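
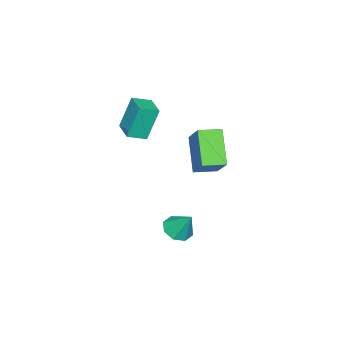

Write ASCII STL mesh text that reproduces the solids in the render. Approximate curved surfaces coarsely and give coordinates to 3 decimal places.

solid 
facet normal -0.684 0.647 -0.336
outer loop
vertex -3.115 -2.126 3.263
vertex -2.199 -1.136 3.304
vertex -2.594 -2.532 1.417
endloop
endfacet
facet normal -0.678 -0.734 -0.030
outer loop
vertex -1.861 -3.224 1.776
vertex -3.115 -2.126 3.263
vertex -2.594 -2.532 1.417
endloop
endfacet
facet normal -0.685 0.647 -0.335
outer loop
vertex -2.594 -2.532 1.417
vertex -2.199 -1.136 3.304
vertex -1.678 -1.541 1.458
endloop
endfacet
facet normal 0.266 -0.207 -0.942
outer loop
vertex -1.678 -1.541 1.458
vertex -1.861 -3.224 1.776
vertex -2.594 -2.532 1.417
endloop
endfacet
facet normal -0.266 0.207 0.942
outer loop
vertex -3.115 -2.126 3.263
vertex -1.466 -1.828 3.663
vertex -2.199 -1.136 3.304
endloop
endfacet
facet normal -0.679 -0.734 -0.031
outer loop
vertex -2.382 -2.819 3.622
vertex -3.115 -2.126 3.263
vertex -1.861 -3.224 1.776
endloop
endfacet
facet normal -0.266 0.207 0.942
outer loop
vertex -2.382 -2.819 3.622
vertex -1.466 -1.828 3.663
vertex -3.115 -2.126 3.263
endloop
endfacet
facet normal 0.678 0.734 0.030
outer loop
vertex -2.199 -1.136 3.304
vertex -1.466 -1.828 3.663
vertex -1.678 -1.541 1.458
endloop
endfacet
facet normal 0.266 -0.207 -0.942
outer loop
vertex -0.945 -2.234 1.817
vertex -1.861 -3.224 1.776
vertex -1.678 -1.541 1.458
endloop
endfacet
facet normal 0.679 0.734 0.030
outer loop
vertex -1.678 -1.541 1.458
vertex -1.466 -1.828 3.663
vertex -0.945 -2.234 1.817
endloop
endfacet
facet normal 0.685 -0.647 0.335
outer loop
vertex -0.945 -2.234 1.817
vertex -2.382 -2.819 3.622
vertex -1.861 -3.224 1.776
endloop
endfacet
facet normal 0.685 -0.647 0.336
outer loop
vertex -1.466 -1.828 3.663
vertex -2.382 -2.819 3.622
vertex -0.945 -2.234 1.817
endloop
endfacet
facet normal -0.118 -0.549 -0.827
outer loop
vertex -0.799 1.108 -4.529
vertex -1.162 0.502 -4.075
vertex -1.436 1.181 -4.487
endloop
endfacet
facet normal 0.104 0.986 -0.131
outer loop
vertex -0.799 1.108 -4.529
vertex -1.436 1.181 -4.487
vertex -0.978 1.358 -2.785
endloop
endfacet
facet normal -0.119 -0.550 -0.827
outer loop
vertex -1.436 1.181 -4.487
vertex -1.162 0.502 -4.075
vertex -1.913 0.857 -4.203
endloop
endfacet
facet normal -0.537 0.841 0.057
outer loop
vertex -1.436 1.181 -4.487
vertex -1.913 0.857 -4.203
vertex -0.978 1.358 -2.785
endloop
endfacet
facet normal -0.118 -0.548 -0.828
outer loop
vertex -1.913 0.857 -4.203
vertex -1.162 0.502 -4.075
vertex -1.95 0.324 -3.845
endloop
endfacet
facet normal -0.835 0.346 0.428
outer loop
vertex -1.913 0.857 -4.203
vertex -1.95 0.324 -3.845
vertex -0.978 1.358 -2.785
endloop
endfacet
facet normal -0.117 -0.549 -0.827
outer loop
vertex -1.95 0.324 -3.845
vertex -1.162 0.502 -4.075
vertex -1.526 -0.104 -3.621
endloop
endfacet
facet normal -0.612 -0.207 0.763
outer loop
vertex -1.95 0.324 -3.845
vertex -1.526 -0.104 -3.621
vertex -0.978 1.358 -2.785
endloop
endfacet
facet normal -0.119 -0.549 -0.828
outer loop
vertex -1.526 -0.104 -3.621
vertex -1.162 0.502 -4.075
vertex -0.889 -0.177 -3.664
endloop
endfacet
facet normal 0.002 -0.497 0.868
outer loop
vertex -1.526 -0.104 -3.621
vertex -0.889 -0.177 -3.664
vertex -0.978 1.358 -2.785
endloop
endfacet
facet normal -0.120 -0.549 -0.827
outer loop
vertex -0.889 -0.177 -3.664
vertex -1.162 0.502 -4.075
vertex -0.412 0.147 -3.948
endloop
endfacet
facet normal 0.644 -0.352 0.680
outer loop
vertex -0.889 -0.177 -3.664
vertex -0.412 0.147 -3.948
vertex -0.978 1.358 -2.785
endloop
endfacet
facet normal -0.119 -0.548 -0.828
outer loop
vertex -0.412 0.147 -3.948
vertex -1.162 0.502 -4.075
vertex -0.374 0.679 -4.306
endloop
endfacet
facet normal 0.940 0.142 0.310
outer loop
vertex -0.412 0.147 -3.948
vertex -0.374 0.679 -4.306
vertex -0.978 1.358 -2.785
endloop
endfacet
facet normal -0.119 -0.548 -0.828
outer loop
vertex -0.374 0.679 -4.306
vertex -1.162 0.502 -4.075
vertex -0.799 1.108 -4.529
endloop
endfacet
facet normal 0.717 0.697 -0.026
outer loop
vertex -0.374 0.679 -4.306
vertex -0.799 1.108 -4.529
vertex -0.978 1.358 -2.785
endloop
endfacet
facet normal -0.555 -0.429 0.713
outer loop
vertex -2.226 0.972 2.595
vertex -3.045 1.871 2.499
vertex -3.228 -0.093 1.173
endloop
endfacet
facet normal 0.671 -0.737 0.079
outer loop
vertex -2.035 0.829 -0.359
vertex -2.226 0.972 2.595
vertex -3.228 -0.093 1.173
endloop
endfacet
facet normal -0.555 -0.429 0.712
outer loop
vertex -3.228 -0.093 1.173
vertex -3.045 1.871 2.499
vertex -4.047 0.806 1.076
endloop
endfacet
facet normal -0.491 -0.523 -0.697
outer loop
vertex -4.047 0.806 1.076
vertex -2.035 0.829 -0.359
vertex -3.228 -0.093 1.173
endloop
endfacet
facet normal 0.491 0.522 0.697
outer loop
vertex -2.226 0.972 2.595
vertex -1.852 2.793 0.967
vertex -3.045 1.871 2.499
endloop
endfacet
facet normal 0.671 -0.737 0.079
outer loop
vertex -1.033 1.894 1.064
vertex -2.226 0.972 2.595
vertex -2.035 0.829 -0.359
endloop
endfacet
facet normal 0.491 0.522 0.697
outer loop
vertex -1.033 1.894 1.064
vertex -1.852 2.793 0.967
vertex -2.226 0.972 2.595
endloop
endfacet
facet normal -0.671 0.737 -0.079
outer loop
vertex -3.045 1.871 2.499
vertex -1.852 2.793 0.967
vertex -4.047 0.806 1.076
endloop
endfacet
facet normal -0.491 -0.522 -0.697
outer loop
vertex -2.854 1.728 -0.455
vertex -2.035 0.829 -0.359
vertex -4.047 0.806 1.076
endloop
endfacet
facet normal -0.671 0.737 -0.079
outer loop
vertex -4.047 0.806 1.076
vertex -1.852 2.793 0.967
vertex -2.854 1.728 -0.455
endloop
endfacet
facet normal 0.555 0.430 -0.712
outer loop
vertex -2.854 1.728 -0.455
vertex -1.033 1.894 1.064
vertex -2.035 0.829 -0.359
endloop
endfacet
facet normal 0.555 0.429 -0.713
outer loop
vertex -1.852 2.793 0.967
vertex -1.033 1.894 1.064
vertex -2.854 1.728 -0.455
endloop
endfacet

endsolid


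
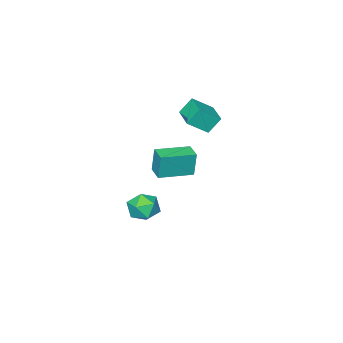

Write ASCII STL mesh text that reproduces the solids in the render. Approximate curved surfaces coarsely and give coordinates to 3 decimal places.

solid 
facet normal -0.911 0.404 -0.087
outer loop
vertex 0.981 1.74 0.769
vertex 1.315 2.489 0.749
vertex 1.066 1.669 -0.446
endloop
endfacet
facet normal -0.407 -0.913 0.025
outer loop
vertex 2.505 1.031 -0.309
vertex 0.981 1.74 0.769
vertex 1.066 1.669 -0.446
endloop
endfacet
facet normal -0.911 0.404 -0.087
outer loop
vertex 1.066 1.669 -0.446
vertex 1.315 2.489 0.749
vertex 1.4 2.418 -0.466
endloop
endfacet
facet normal 0.069 -0.058 -0.996
outer loop
vertex 1.4 2.418 -0.466
vertex 2.505 1.031 -0.309
vertex 1.066 1.669 -0.446
endloop
endfacet
facet normal -0.069 0.058 0.996
outer loop
vertex 0.981 1.74 0.769
vertex 2.754 1.851 0.886
vertex 1.315 2.489 0.749
endloop
endfacet
facet normal -0.407 -0.913 0.025
outer loop
vertex 2.42 1.102 0.906
vertex 0.981 1.74 0.769
vertex 2.505 1.031 -0.309
endloop
endfacet
facet normal -0.069 0.058 0.996
outer loop
vertex 2.42 1.102 0.906
vertex 2.754 1.851 0.886
vertex 0.981 1.74 0.769
endloop
endfacet
facet normal 0.407 0.913 -0.025
outer loop
vertex 1.315 2.489 0.749
vertex 2.754 1.851 0.886
vertex 1.4 2.418 -0.466
endloop
endfacet
facet normal 0.069 -0.058 -0.996
outer loop
vertex 2.839 1.78 -0.329
vertex 2.505 1.031 -0.309
vertex 1.4 2.418 -0.466
endloop
endfacet
facet normal 0.407 0.913 -0.025
outer loop
vertex 1.4 2.418 -0.466
vertex 2.754 1.851 0.886
vertex 2.839 1.78 -0.329
endloop
endfacet
facet normal 0.911 -0.404 0.087
outer loop
vertex 2.839 1.78 -0.329
vertex 2.42 1.102 0.906
vertex 2.505 1.031 -0.309
endloop
endfacet
facet normal 0.911 -0.404 0.087
outer loop
vertex 2.754 1.851 0.886
vertex 2.42 1.102 0.906
vertex 2.839 1.78 -0.329
endloop
endfacet
facet normal -0.537 -0.396 0.745
outer loop
vertex 0.817 -0.566 -3.594
vertex 1.148 -1.301 -3.746
vertex 1.508 -0.791 -3.215
endloop
endfacet
facet normal -0.386 0.289 0.876
outer loop
vertex 0.817 -0.566 -3.594
vertex 1.508 -0.791 -3.215
vertex 1.428 -0.027 -3.502
endloop
endfacet
facet normal -0.650 0.679 0.341
outer loop
vertex 0.817 -0.566 -3.594
vertex 1.428 -0.027 -3.502
vertex 1.017 -0.064 -4.211
endloop
endfacet
facet normal -0.964 0.235 -0.121
outer loop
vertex 0.817 -0.566 -3.594
vertex 1.017 -0.064 -4.211
vertex 0.844 -0.852 -4.362
endloop
endfacet
facet normal -0.894 -0.429 0.128
outer loop
vertex 0.817 -0.566 -3.594
vertex 0.844 -0.852 -4.362
vertex 1.148 -1.301 -3.746
endloop
endfacet
facet normal 0.324 0.362 0.874
outer loop
vertex 1.428 -0.027 -3.502
vertex 1.508 -0.791 -3.215
vertex 2.136 -0.428 -3.598
endloop
endfacet
facet normal 0.080 -0.746 0.662
outer loop
vertex 1.508 -0.791 -3.215
vertex 1.148 -1.301 -3.746
vertex 1.963 -1.216 -3.749
endloop
endfacet
facet normal -0.498 -0.799 -0.337
outer loop
vertex 1.148 -1.301 -3.746
vertex 0.844 -0.852 -4.362
vertex 1.552 -1.253 -4.458
endloop
endfacet
facet normal -0.612 0.276 -0.741
outer loop
vertex 0.844 -0.852 -4.362
vertex 1.017 -0.064 -4.211
vertex 1.472 -0.489 -4.745
endloop
endfacet
facet normal -0.104 0.995 0.008
outer loop
vertex 1.017 -0.064 -4.211
vertex 1.428 -0.027 -3.502
vertex 1.832 0.021 -4.214
endloop
endfacet
facet normal 0.964 -0.235 0.121
outer loop
vertex 2.163 -0.714 -4.366
vertex 2.136 -0.428 -3.598
vertex 1.963 -1.216 -3.749
endloop
endfacet
facet normal 0.650 -0.679 -0.341
outer loop
vertex 2.163 -0.714 -4.366
vertex 1.963 -1.216 -3.749
vertex 1.552 -1.253 -4.458
endloop
endfacet
facet normal 0.386 -0.289 -0.876
outer loop
vertex 2.163 -0.714 -4.366
vertex 1.552 -1.253 -4.458
vertex 1.472 -0.489 -4.745
endloop
endfacet
facet normal 0.537 0.396 -0.745
outer loop
vertex 2.163 -0.714 -4.366
vertex 1.472 -0.489 -4.745
vertex 1.832 0.021 -4.214
endloop
endfacet
facet normal 0.894 0.429 -0.128
outer loop
vertex 2.163 -0.714 -4.366
vertex 1.832 0.021 -4.214
vertex 2.136 -0.428 -3.598
endloop
endfacet
facet normal 0.612 -0.276 0.741
outer loop
vertex 1.963 -1.216 -3.749
vertex 2.136 -0.428 -3.598
vertex 1.508 -0.791 -3.215
endloop
endfacet
facet normal 0.104 -0.995 -0.008
outer loop
vertex 1.552 -1.253 -4.458
vertex 1.963 -1.216 -3.749
vertex 1.148 -1.301 -3.746
endloop
endfacet
facet normal -0.324 -0.362 -0.874
outer loop
vertex 1.472 -0.489 -4.745
vertex 1.552 -1.253 -4.458
vertex 0.844 -0.852 -4.362
endloop
endfacet
facet normal -0.080 0.746 -0.662
outer loop
vertex 1.832 0.021 -4.214
vertex 1.472 -0.489 -4.745
vertex 1.017 -0.064 -4.211
endloop
endfacet
facet normal 0.498 0.799 0.337
outer loop
vertex 2.136 -0.428 -3.598
vertex 1.832 0.021 -4.214
vertex 1.428 -0.027 -3.502
endloop
endfacet
facet normal -0.699 0.392 -0.598
outer loop
vertex -1.409 0.642 1.682
vertex -0.811 1.75 1.71
vertex -0.906 0.389 0.929
endloop
endfacet
facet normal -0.475 -0.880 -0.022
outer loop
vertex -0.089 -0.07 1.63
vertex -1.409 0.642 1.682
vertex -0.906 0.389 0.929
endloop
endfacet
facet normal -0.697 0.393 -0.600
outer loop
vertex -0.906 0.389 0.929
vertex -0.811 1.75 1.71
vertex -0.307 1.497 0.958
endloop
endfacet
facet normal 0.536 -0.269 -0.800
outer loop
vertex -0.307 1.497 0.958
vertex -0.089 -0.07 1.63
vertex -0.906 0.389 0.929
endloop
endfacet
facet normal -0.536 0.269 0.800
outer loop
vertex -1.409 0.642 1.682
vertex 0.006 1.291 2.411
vertex -0.811 1.75 1.71
endloop
endfacet
facet normal -0.475 -0.880 -0.023
outer loop
vertex -0.593 0.183 2.382
vertex -1.409 0.642 1.682
vertex -0.089 -0.07 1.63
endloop
endfacet
facet normal -0.536 0.269 0.801
outer loop
vertex -0.593 0.183 2.382
vertex 0.006 1.291 2.411
vertex -1.409 0.642 1.682
endloop
endfacet
facet normal 0.475 0.880 0.022
outer loop
vertex -0.811 1.75 1.71
vertex 0.006 1.291 2.411
vertex -0.307 1.497 0.958
endloop
endfacet
facet normal 0.536 -0.269 -0.801
outer loop
vertex 0.509 1.038 1.658
vertex -0.089 -0.07 1.63
vertex -0.307 1.497 0.958
endloop
endfacet
facet normal 0.476 0.879 0.022
outer loop
vertex -0.307 1.497 0.958
vertex 0.006 1.291 2.411
vertex 0.509 1.038 1.658
endloop
endfacet
facet normal 0.698 -0.392 0.600
outer loop
vertex 0.509 1.038 1.658
vertex -0.593 0.183 2.382
vertex -0.089 -0.07 1.63
endloop
endfacet
facet normal 0.698 -0.393 0.598
outer loop
vertex 0.006 1.291 2.411
vertex -0.593 0.183 2.382
vertex 0.509 1.038 1.658
endloop
endfacet

endsolid


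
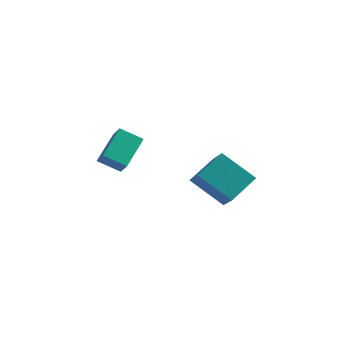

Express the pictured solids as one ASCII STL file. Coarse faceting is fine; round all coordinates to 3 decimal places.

solid 
facet normal -0.442 0.508 -0.739
outer loop
vertex -2.665 0.379 -3.012
vertex -2.292 1.875 -2.207
vertex -1.681 0.431 -3.565
endloop
endfacet
facet normal -0.214 -0.860 -0.462
outer loop
vertex -1.328 0.025 -2.973
vertex -2.665 0.379 -3.012
vertex -1.681 0.431 -3.565
endloop
endfacet
facet normal -0.442 0.508 -0.739
outer loop
vertex -1.681 0.431 -3.565
vertex -2.292 1.875 -2.207
vertex -1.308 1.927 -2.759
endloop
endfacet
facet normal 0.871 0.046 -0.488
outer loop
vertex -1.308 1.927 -2.759
vertex -1.328 0.025 -2.973
vertex -1.681 0.431 -3.565
endloop
endfacet
facet normal -0.871 -0.046 0.488
outer loop
vertex -2.665 0.379 -3.012
vertex -1.939 1.469 -1.615
vertex -2.292 1.875 -2.207
endloop
endfacet
facet normal -0.214 -0.860 -0.463
outer loop
vertex -2.312 -0.027 -2.421
vertex -2.665 0.379 -3.012
vertex -1.328 0.025 -2.973
endloop
endfacet
facet normal -0.871 -0.046 0.489
outer loop
vertex -2.312 -0.027 -2.421
vertex -1.939 1.469 -1.615
vertex -2.665 0.379 -3.012
endloop
endfacet
facet normal 0.214 0.860 0.462
outer loop
vertex -2.292 1.875 -2.207
vertex -1.939 1.469 -1.615
vertex -1.308 1.927 -2.759
endloop
endfacet
facet normal 0.871 0.046 -0.489
outer loop
vertex -0.955 1.521 -2.168
vertex -1.328 0.025 -2.973
vertex -1.308 1.927 -2.759
endloop
endfacet
facet normal 0.215 0.860 0.463
outer loop
vertex -1.308 1.927 -2.759
vertex -1.939 1.469 -1.615
vertex -0.955 1.521 -2.168
endloop
endfacet
facet normal 0.442 -0.508 0.739
outer loop
vertex -0.955 1.521 -2.168
vertex -2.312 -0.027 -2.421
vertex -1.328 0.025 -2.973
endloop
endfacet
facet normal 0.442 -0.508 0.739
outer loop
vertex -1.939 1.469 -1.615
vertex -2.312 -0.027 -2.421
vertex -0.955 1.521 -2.168
endloop
endfacet
facet normal -0.783 0.166 0.599
outer loop
vertex 2.66 -0.555 -1.428
vertex 2.186 0.301 -2.284
vertex 1.889 -1.678 -2.125
endloop
endfacet
facet normal 0.364 -0.659 0.658
outer loop
vertex 3.314 -1.981 -3.216
vertex 2.66 -0.555 -1.428
vertex 1.889 -1.678 -2.125
endloop
endfacet
facet normal -0.783 0.166 0.600
outer loop
vertex 1.889 -1.678 -2.125
vertex 2.186 0.301 -2.284
vertex 1.415 -0.822 -2.98
endloop
endfacet
facet normal -0.504 -0.734 -0.455
outer loop
vertex 1.415 -0.822 -2.98
vertex 3.314 -1.981 -3.216
vertex 1.889 -1.678 -2.125
endloop
endfacet
facet normal 0.504 0.734 0.455
outer loop
vertex 2.66 -0.555 -1.428
vertex 3.611 -0.002 -3.375
vertex 2.186 0.301 -2.284
endloop
endfacet
facet normal 0.365 -0.658 0.658
outer loop
vertex 4.085 -0.858 -2.52
vertex 2.66 -0.555 -1.428
vertex 3.314 -1.981 -3.216
endloop
endfacet
facet normal 0.505 0.734 0.455
outer loop
vertex 4.085 -0.858 -2.52
vertex 3.611 -0.002 -3.375
vertex 2.66 -0.555 -1.428
endloop
endfacet
facet normal -0.364 0.658 -0.659
outer loop
vertex 2.186 0.301 -2.284
vertex 3.611 -0.002 -3.375
vertex 1.415 -0.822 -2.98
endloop
endfacet
facet normal -0.504 -0.734 -0.455
outer loop
vertex 2.84 -1.125 -4.072
vertex 3.314 -1.981 -3.216
vertex 1.415 -0.822 -2.98
endloop
endfacet
facet normal -0.364 0.659 -0.658
outer loop
vertex 1.415 -0.822 -2.98
vertex 3.611 -0.002 -3.375
vertex 2.84 -1.125 -4.072
endloop
endfacet
facet normal 0.783 -0.166 -0.600
outer loop
vertex 2.84 -1.125 -4.072
vertex 4.085 -0.858 -2.52
vertex 3.314 -1.981 -3.216
endloop
endfacet
facet normal 0.783 -0.165 -0.600
outer loop
vertex 3.611 -0.002 -3.375
vertex 4.085 -0.858 -2.52
vertex 2.84 -1.125 -4.072
endloop
endfacet

endsolid


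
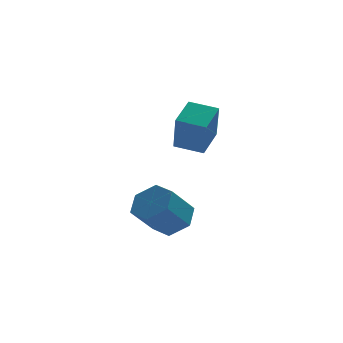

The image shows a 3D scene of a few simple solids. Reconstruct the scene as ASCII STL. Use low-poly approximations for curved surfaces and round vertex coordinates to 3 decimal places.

solid 
facet normal 0.594 0.333 -0.733
outer loop
vertex 0.647 -1.501 -0.532
vertex -0.163 -1.321 -1.107
vertex 0.191 -0.601 -0.493
endloop
endfacet
facet normal 0.666 0.308 0.679
outer loop
vertex 0.647 -1.501 -0.532
vertex 0.191 -0.601 -0.493
vertex -0.386 -2.08 0.743
endloop
endfacet
facet normal 0.665 0.309 0.680
outer loop
vertex -0.386 -2.08 0.743
vertex 0.191 -0.601 -0.493
vertex -0.843 -1.18 0.781
endloop
endfacet
facet normal -0.594 -0.333 0.732
outer loop
vertex -0.386 -2.08 0.743
vertex -0.843 -1.18 0.781
vertex -1.197 -1.899 0.167
endloop
endfacet
facet normal 0.594 0.332 -0.732
outer loop
vertex 0.191 -0.601 -0.493
vertex -0.163 -1.321 -1.107
vertex -0.62 -0.42 -1.069
endloop
endfacet
facet normal -0.058 0.926 0.373
outer loop
vertex 0.191 -0.601 -0.493
vertex -0.62 -0.42 -1.069
vertex -0.843 -1.18 0.781
endloop
endfacet
facet normal -0.058 0.926 0.373
outer loop
vertex -0.843 -1.18 0.781
vertex -0.62 -0.42 -1.069
vertex -1.653 -0.999 0.206
endloop
endfacet
facet normal -0.594 -0.333 0.732
outer loop
vertex -0.843 -1.18 0.781
vertex -1.653 -0.999 0.206
vertex -1.197 -1.899 0.167
endloop
endfacet
facet normal 0.594 0.332 -0.732
outer loop
vertex -0.62 -0.42 -1.069
vertex -0.163 -1.321 -1.107
vertex -0.974 -1.14 -1.683
endloop
endfacet
facet normal -0.724 0.618 -0.306
outer loop
vertex -0.62 -0.42 -1.069
vertex -0.974 -1.14 -1.683
vertex -1.653 -0.999 0.206
endloop
endfacet
facet normal -0.724 0.618 -0.306
outer loop
vertex -1.653 -0.999 0.206
vertex -0.974 -1.14 -1.683
vertex -2.007 -1.719 -0.408
endloop
endfacet
facet normal -0.594 -0.333 0.733
outer loop
vertex -1.653 -0.999 0.206
vertex -2.007 -1.719 -0.408
vertex -1.197 -1.899 0.167
endloop
endfacet
facet normal 0.594 0.333 -0.732
outer loop
vertex -0.974 -1.14 -1.683
vertex -0.163 -1.321 -1.107
vertex -0.517 -2.04 -1.721
endloop
endfacet
facet normal -0.665 -0.309 -0.679
outer loop
vertex -0.974 -1.14 -1.683
vertex -0.517 -2.04 -1.721
vertex -2.007 -1.719 -0.408
endloop
endfacet
facet normal -0.666 -0.308 -0.680
outer loop
vertex -2.007 -1.719 -0.408
vertex -0.517 -2.04 -1.721
vertex -1.551 -2.619 -0.447
endloop
endfacet
facet normal -0.594 -0.333 0.733
outer loop
vertex -2.007 -1.719 -0.408
vertex -1.551 -2.619 -0.447
vertex -1.197 -1.899 0.167
endloop
endfacet
facet normal 0.594 0.333 -0.732
outer loop
vertex -0.517 -2.04 -1.721
vertex -0.163 -1.321 -1.107
vertex 0.293 -2.221 -1.146
endloop
endfacet
facet normal 0.058 -0.926 -0.373
outer loop
vertex -0.517 -2.04 -1.721
vertex 0.293 -2.221 -1.146
vertex -1.551 -2.619 -0.447
endloop
endfacet
facet normal 0.058 -0.926 -0.373
outer loop
vertex -1.551 -2.619 -0.447
vertex 0.293 -2.221 -1.146
vertex -0.74 -2.8 0.129
endloop
endfacet
facet normal -0.594 -0.332 0.732
outer loop
vertex -1.551 -2.619 -0.447
vertex -0.74 -2.8 0.129
vertex -1.197 -1.899 0.167
endloop
endfacet
facet normal 0.594 0.333 -0.733
outer loop
vertex 0.293 -2.221 -1.146
vertex -0.163 -1.321 -1.107
vertex 0.647 -1.501 -0.532
endloop
endfacet
facet normal 0.724 -0.618 0.306
outer loop
vertex 0.293 -2.221 -1.146
vertex 0.647 -1.501 -0.532
vertex -0.74 -2.8 0.129
endloop
endfacet
facet normal 0.724 -0.618 0.306
outer loop
vertex -0.74 -2.8 0.129
vertex 0.647 -1.501 -0.532
vertex -0.386 -2.08 0.743
endloop
endfacet
facet normal -0.594 -0.332 0.732
outer loop
vertex -0.74 -2.8 0.129
vertex -0.386 -2.08 0.743
vertex -1.197 -1.899 0.167
endloop
endfacet
facet normal -0.843 0.509 0.176
outer loop
vertex 0.691 2.057 3.036
vertex 1.543 3.268 3.616
vertex 0.791 2.844 1.244
endloop
endfacet
facet normal -0.536 -0.761 -0.364
outer loop
vertex 1.937 2.152 1.004
vertex 0.691 2.057 3.036
vertex 0.791 2.844 1.244
endloop
endfacet
facet normal -0.843 0.509 0.176
outer loop
vertex 0.791 2.844 1.244
vertex 1.543 3.268 3.616
vertex 1.643 4.055 1.823
endloop
endfacet
facet normal 0.051 0.401 -0.914
outer loop
vertex 1.643 4.055 1.823
vertex 1.937 2.152 1.004
vertex 0.791 2.844 1.244
endloop
endfacet
facet normal -0.051 -0.402 0.914
outer loop
vertex 0.691 2.057 3.036
vertex 2.689 2.576 3.376
vertex 1.543 3.268 3.616
endloop
endfacet
facet normal -0.536 -0.762 -0.364
outer loop
vertex 1.837 1.365 2.797
vertex 0.691 2.057 3.036
vertex 1.937 2.152 1.004
endloop
endfacet
facet normal -0.051 -0.401 0.915
outer loop
vertex 1.837 1.365 2.797
vertex 2.689 2.576 3.376
vertex 0.691 2.057 3.036
endloop
endfacet
facet normal 0.536 0.762 0.364
outer loop
vertex 1.543 3.268 3.616
vertex 2.689 2.576 3.376
vertex 1.643 4.055 1.823
endloop
endfacet
facet normal 0.052 0.402 -0.914
outer loop
vertex 2.789 3.363 1.584
vertex 1.937 2.152 1.004
vertex 1.643 4.055 1.823
endloop
endfacet
facet normal 0.536 0.762 0.364
outer loop
vertex 1.643 4.055 1.823
vertex 2.689 2.576 3.376
vertex 2.789 3.363 1.584
endloop
endfacet
facet normal 0.843 -0.509 -0.176
outer loop
vertex 2.789 3.363 1.584
vertex 1.837 1.365 2.797
vertex 1.937 2.152 1.004
endloop
endfacet
facet normal 0.843 -0.509 -0.176
outer loop
vertex 2.689 2.576 3.376
vertex 1.837 1.365 2.797
vertex 2.789 3.363 1.584
endloop
endfacet

endsolid


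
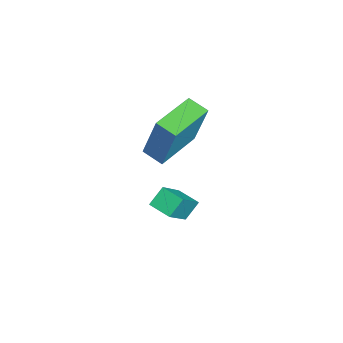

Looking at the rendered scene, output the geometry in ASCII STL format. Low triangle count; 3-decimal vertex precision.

solid 
facet normal -0.743 0.669 -0.007
outer loop
vertex -2.351 -2.743 2.353
vertex -1.754 -2.083 2.082
vertex -2.749 -3.206 0.343
endloop
endfacet
facet normal -0.642 -0.710 0.291
outer loop
vertex -1.226 -4.577 0.358
vertex -2.351 -2.743 2.353
vertex -2.749 -3.206 0.343
endloop
endfacet
facet normal -0.743 0.669 -0.007
outer loop
vertex -2.749 -3.206 0.343
vertex -1.754 -2.083 2.082
vertex -2.152 -2.546 0.073
endloop
endfacet
facet normal -0.189 -0.220 -0.957
outer loop
vertex -2.152 -2.546 0.073
vertex -1.226 -4.577 0.358
vertex -2.749 -3.206 0.343
endloop
endfacet
facet normal 0.190 0.221 0.957
outer loop
vertex -2.351 -2.743 2.353
vertex -0.231 -3.454 2.097
vertex -1.754 -2.083 2.082
endloop
endfacet
facet normal -0.642 -0.710 0.291
outer loop
vertex -0.828 -4.114 2.367
vertex -2.351 -2.743 2.353
vertex -1.226 -4.577 0.358
endloop
endfacet
facet normal 0.189 0.220 0.957
outer loop
vertex -0.828 -4.114 2.367
vertex -0.231 -3.454 2.097
vertex -2.351 -2.743 2.353
endloop
endfacet
facet normal 0.642 0.710 -0.291
outer loop
vertex -1.754 -2.083 2.082
vertex -0.231 -3.454 2.097
vertex -2.152 -2.546 0.073
endloop
endfacet
facet normal -0.190 -0.221 -0.957
outer loop
vertex -0.629 -3.917 0.087
vertex -1.226 -4.577 0.358
vertex -2.152 -2.546 0.073
endloop
endfacet
facet normal 0.642 0.710 -0.291
outer loop
vertex -2.152 -2.546 0.073
vertex -0.231 -3.454 2.097
vertex -0.629 -3.917 0.087
endloop
endfacet
facet normal 0.743 -0.669 0.007
outer loop
vertex -0.629 -3.917 0.087
vertex -0.828 -4.114 2.367
vertex -1.226 -4.577 0.358
endloop
endfacet
facet normal 0.743 -0.669 0.007
outer loop
vertex -0.231 -3.454 2.097
vertex -0.828 -4.114 2.367
vertex -0.629 -3.917 0.087
endloop
endfacet
facet normal -0.595 0.349 -0.723
outer loop
vertex -2.141 -3.133 -3.106
vertex -1.496 -2.435 -3.3
vertex -1.726 -3.685 -3.714
endloop
endfacet
facet normal -0.665 -0.720 0.200
outer loop
vertex -0.464 -4.425 -2.18
vertex -2.141 -3.133 -3.106
vertex -1.726 -3.685 -3.714
endloop
endfacet
facet normal -0.595 0.349 -0.723
outer loop
vertex -1.726 -3.685 -3.714
vertex -1.496 -2.435 -3.3
vertex -1.081 -2.987 -3.908
endloop
endfacet
facet normal 0.451 -0.600 -0.661
outer loop
vertex -1.081 -2.987 -3.908
vertex -0.464 -4.425 -2.18
vertex -1.726 -3.685 -3.714
endloop
endfacet
facet normal -0.451 0.600 0.661
outer loop
vertex -2.141 -3.133 -3.106
vertex -0.234 -3.175 -1.766
vertex -1.496 -2.435 -3.3
endloop
endfacet
facet normal -0.665 -0.720 0.200
outer loop
vertex -0.879 -3.873 -1.572
vertex -2.141 -3.133 -3.106
vertex -0.464 -4.425 -2.18
endloop
endfacet
facet normal -0.451 0.600 0.661
outer loop
vertex -0.879 -3.873 -1.572
vertex -0.234 -3.175 -1.766
vertex -2.141 -3.133 -3.106
endloop
endfacet
facet normal 0.665 0.720 -0.200
outer loop
vertex -1.496 -2.435 -3.3
vertex -0.234 -3.175 -1.766
vertex -1.081 -2.987 -3.908
endloop
endfacet
facet normal 0.451 -0.600 -0.661
outer loop
vertex 0.181 -3.727 -2.374
vertex -0.464 -4.425 -2.18
vertex -1.081 -2.987 -3.908
endloop
endfacet
facet normal 0.665 0.720 -0.200
outer loop
vertex -1.081 -2.987 -3.908
vertex -0.234 -3.175 -1.766
vertex 0.181 -3.727 -2.374
endloop
endfacet
facet normal 0.595 -0.349 0.723
outer loop
vertex 0.181 -3.727 -2.374
vertex -0.879 -3.873 -1.572
vertex -0.464 -4.425 -2.18
endloop
endfacet
facet normal 0.595 -0.349 0.723
outer loop
vertex -0.234 -3.175 -1.766
vertex -0.879 -3.873 -1.572
vertex 0.181 -3.727 -2.374
endloop
endfacet

endsolid


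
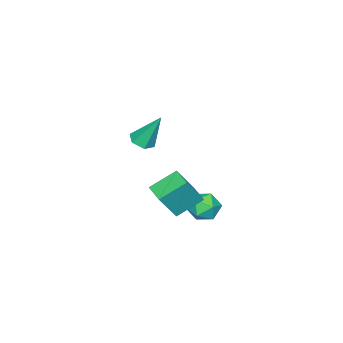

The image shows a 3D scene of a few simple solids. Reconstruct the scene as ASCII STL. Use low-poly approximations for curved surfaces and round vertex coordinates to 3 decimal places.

solid 
facet normal 0.115 -0.460 -0.880
outer loop
vertex 2.867 1.722 3.233
vertex 2.18 1.891 3.055
vertex 2.724 2.348 2.887
endloop
endfacet
facet normal 0.898 0.351 0.264
outer loop
vertex 2.867 1.722 3.233
vertex 2.724 2.348 2.887
vertex 1.94 2.849 4.885
endloop
endfacet
facet normal 0.116 -0.461 -0.880
outer loop
vertex 2.724 2.348 2.887
vertex 2.18 1.891 3.055
vertex 2.036 2.517 2.708
endloop
endfacet
facet normal 0.269 0.954 -0.134
outer loop
vertex 2.724 2.348 2.887
vertex 2.036 2.517 2.708
vertex 1.94 2.849 4.885
endloop
endfacet
facet normal 0.116 -0.461 -0.880
outer loop
vertex 2.036 2.517 2.708
vertex 2.18 1.891 3.055
vertex 1.493 2.06 2.876
endloop
endfacet
facet normal -0.663 0.735 -0.141
outer loop
vertex 2.036 2.517 2.708
vertex 1.493 2.06 2.876
vertex 1.94 2.849 4.885
endloop
endfacet
facet normal 0.116 -0.461 -0.880
outer loop
vertex 1.493 2.06 2.876
vertex 2.18 1.891 3.055
vertex 1.636 1.434 3.223
endloop
endfacet
facet normal -0.965 -0.083 0.247
outer loop
vertex 1.493 2.06 2.876
vertex 1.636 1.434 3.223
vertex 1.94 2.849 4.885
endloop
endfacet
facet normal 0.115 -0.460 -0.880
outer loop
vertex 1.636 1.434 3.223
vertex 2.18 1.891 3.055
vertex 2.324 1.265 3.401
endloop
endfacet
facet normal -0.336 -0.686 0.646
outer loop
vertex 1.636 1.434 3.223
vertex 2.324 1.265 3.401
vertex 1.94 2.849 4.885
endloop
endfacet
facet normal 0.115 -0.460 -0.880
outer loop
vertex 2.324 1.265 3.401
vertex 2.18 1.891 3.055
vertex 2.867 1.722 3.233
endloop
endfacet
facet normal 0.596 -0.468 0.653
outer loop
vertex 2.324 1.265 3.401
vertex 2.867 1.722 3.233
vertex 1.94 2.849 4.885
endloop
endfacet
facet normal -0.491 0.217 -0.844
outer loop
vertex -0.259 3.467 -1.322
vertex 0.447 4.462 -1.477
vertex 0.882 2.516 -2.229
endloop
endfacet
facet normal -0.574 -0.809 0.126
outer loop
vertex 1.873 2.078 -0.523
vertex -0.259 3.467 -1.322
vertex 0.882 2.516 -2.229
endloop
endfacet
facet normal -0.490 0.217 -0.844
outer loop
vertex 0.882 2.516 -2.229
vertex 0.447 4.462 -1.477
vertex 1.588 3.511 -2.383
endloop
endfacet
facet normal 0.656 -0.546 -0.521
outer loop
vertex 1.588 3.511 -2.383
vertex 1.873 2.078 -0.523
vertex 0.882 2.516 -2.229
endloop
endfacet
facet normal -0.656 0.546 0.521
outer loop
vertex -0.259 3.467 -1.322
vertex 1.438 4.024 0.229
vertex 0.447 4.462 -1.477
endloop
endfacet
facet normal -0.574 -0.809 0.126
outer loop
vertex 0.732 3.029 0.383
vertex -0.259 3.467 -1.322
vertex 1.873 2.078 -0.523
endloop
endfacet
facet normal -0.656 0.546 0.521
outer loop
vertex 0.732 3.029 0.383
vertex 1.438 4.024 0.229
vertex -0.259 3.467 -1.322
endloop
endfacet
facet normal 0.574 0.809 -0.126
outer loop
vertex 0.447 4.462 -1.477
vertex 1.438 4.024 0.229
vertex 1.588 3.511 -2.383
endloop
endfacet
facet normal 0.656 -0.546 -0.521
outer loop
vertex 2.579 3.073 -0.678
vertex 1.873 2.078 -0.523
vertex 1.588 3.511 -2.383
endloop
endfacet
facet normal 0.574 0.809 -0.126
outer loop
vertex 1.588 3.511 -2.383
vertex 1.438 4.024 0.229
vertex 2.579 3.073 -0.678
endloop
endfacet
facet normal 0.490 -0.216 0.844
outer loop
vertex 2.579 3.073 -0.678
vertex 0.732 3.029 0.383
vertex 1.873 2.078 -0.523
endloop
endfacet
facet normal 0.490 -0.217 0.844
outer loop
vertex 1.438 4.024 0.229
vertex 0.732 3.029 0.383
vertex 2.579 3.073 -0.678
endloop
endfacet
facet normal -0.808 0.395 0.437
outer loop
vertex -1.387 3.83 -2.607
vertex -0.816 4.176 -1.863
vertex -0.978 4.739 -2.672
endloop
endfacet
facet normal -0.884 0.378 -0.273
outer loop
vertex -1.387 3.83 -2.607
vertex -0.978 4.739 -2.672
vertex -0.989 4.138 -3.47
endloop
endfacet
facet normal -0.821 -0.300 -0.486
outer loop
vertex -1.387 3.83 -2.607
vertex -0.989 4.138 -3.47
vertex -0.834 3.203 -3.154
endloop
endfacet
facet normal -0.706 -0.702 0.092
outer loop
vertex -1.387 3.83 -2.607
vertex -0.834 3.203 -3.154
vertex -0.728 3.226 -2.161
endloop
endfacet
facet normal -0.698 -0.272 0.662
outer loop
vertex -1.387 3.83 -2.607
vertex -0.728 3.226 -2.161
vertex -0.816 4.176 -1.863
endloop
endfacet
facet normal -0.348 0.751 -0.561
outer loop
vertex -0.989 4.138 -3.47
vertex -0.978 4.739 -2.672
vertex -0.172 4.674 -3.259
endloop
endfacet
facet normal -0.225 0.778 0.587
outer loop
vertex -0.978 4.739 -2.672
vertex -0.816 4.176 -1.863
vertex -0.066 4.697 -2.266
endloop
endfacet
facet normal -0.047 -0.303 0.952
outer loop
vertex -0.816 4.176 -1.863
vertex -0.728 3.226 -2.161
vertex 0.089 3.762 -1.95
endloop
endfacet
facet normal -0.059 -0.998 0.029
outer loop
vertex -0.728 3.226 -2.161
vertex -0.834 3.203 -3.154
vertex 0.078 3.161 -2.748
endloop
endfacet
facet normal -0.246 -0.347 -0.905
outer loop
vertex -0.834 3.203 -3.154
vertex -0.989 4.138 -3.47
vertex -0.084 3.724 -3.557
endloop
endfacet
facet normal 0.706 0.702 -0.092
outer loop
vertex 0.487 4.07 -2.813
vertex -0.172 4.674 -3.259
vertex -0.066 4.697 -2.266
endloop
endfacet
facet normal 0.821 0.300 0.486
outer loop
vertex 0.487 4.07 -2.813
vertex -0.066 4.697 -2.266
vertex 0.089 3.762 -1.95
endloop
endfacet
facet normal 0.884 -0.378 0.273
outer loop
vertex 0.487 4.07 -2.813
vertex 0.089 3.762 -1.95
vertex 0.078 3.161 -2.748
endloop
endfacet
facet normal 0.808 -0.395 -0.437
outer loop
vertex 0.487 4.07 -2.813
vertex 0.078 3.161 -2.748
vertex -0.084 3.724 -3.557
endloop
endfacet
facet normal 0.698 0.272 -0.662
outer loop
vertex 0.487 4.07 -2.813
vertex -0.084 3.724 -3.557
vertex -0.172 4.674 -3.259
endloop
endfacet
facet normal 0.059 0.998 -0.029
outer loop
vertex -0.066 4.697 -2.266
vertex -0.172 4.674 -3.259
vertex -0.978 4.739 -2.672
endloop
endfacet
facet normal 0.246 0.347 0.905
outer loop
vertex 0.089 3.762 -1.95
vertex -0.066 4.697 -2.266
vertex -0.816 4.176 -1.863
endloop
endfacet
facet normal 0.348 -0.751 0.561
outer loop
vertex 0.078 3.161 -2.748
vertex 0.089 3.762 -1.95
vertex -0.728 3.226 -2.161
endloop
endfacet
facet normal 0.225 -0.778 -0.587
outer loop
vertex -0.084 3.724 -3.557
vertex 0.078 3.161 -2.748
vertex -0.834 3.203 -3.154
endloop
endfacet
facet normal 0.047 0.303 -0.952
outer loop
vertex -0.172 4.674 -3.259
vertex -0.084 3.724 -3.557
vertex -0.989 4.138 -3.47
endloop
endfacet

endsolid


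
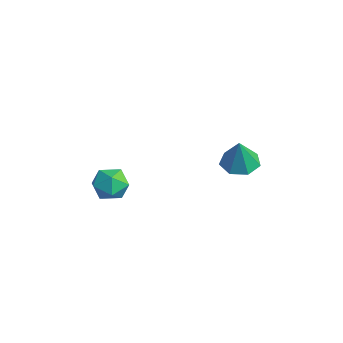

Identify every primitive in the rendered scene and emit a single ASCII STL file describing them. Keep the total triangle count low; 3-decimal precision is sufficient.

solid 
facet normal 0.452 0.821 -0.348
outer loop
vertex 0.453 -2.017 -2.944
vertex -0.161 -1.471 -2.453
vertex 0.659 -1.751 -2.048
endloop
endfacet
facet normal 0.914 0.280 -0.293
outer loop
vertex 0.453 -2.017 -2.944
vertex 0.659 -1.751 -2.048
vertex 0.841 -2.645 -2.335
endloop
endfacet
facet normal 0.672 -0.259 -0.694
outer loop
vertex 0.453 -2.017 -2.944
vertex 0.841 -2.645 -2.335
vertex 0.133 -2.918 -2.918
endloop
endfacet
facet normal 0.059 -0.050 -0.997
outer loop
vertex 0.453 -2.017 -2.944
vertex 0.133 -2.918 -2.918
vertex -0.486 -2.192 -2.991
endloop
endfacet
facet normal -0.076 0.618 -0.782
outer loop
vertex 0.453 -2.017 -2.944
vertex -0.486 -2.192 -2.991
vertex -0.161 -1.471 -2.453
endloop
endfacet
facet normal 0.920 0.063 0.387
outer loop
vertex 0.841 -2.645 -2.335
vertex 0.659 -1.751 -2.048
vertex 0.466 -2.488 -1.469
endloop
endfacet
facet normal 0.173 0.939 0.298
outer loop
vertex 0.659 -1.751 -2.048
vertex -0.161 -1.471 -2.453
vertex -0.153 -1.762 -1.542
endloop
endfacet
facet normal -0.681 0.610 -0.405
outer loop
vertex -0.161 -1.471 -2.453
vertex -0.486 -2.192 -2.991
vertex -0.861 -2.035 -2.125
endloop
endfacet
facet normal -0.462 -0.470 -0.752
outer loop
vertex -0.486 -2.192 -2.991
vertex 0.133 -2.918 -2.918
vertex -0.679 -2.929 -2.412
endloop
endfacet
facet normal 0.528 -0.808 -0.263
outer loop
vertex 0.133 -2.918 -2.918
vertex 0.841 -2.645 -2.335
vertex 0.141 -3.209 -2.007
endloop
endfacet
facet normal -0.059 0.050 0.997
outer loop
vertex -0.473 -2.663 -1.516
vertex 0.466 -2.488 -1.469
vertex -0.153 -1.762 -1.542
endloop
endfacet
facet normal -0.672 0.259 0.694
outer loop
vertex -0.473 -2.663 -1.516
vertex -0.153 -1.762 -1.542
vertex -0.861 -2.035 -2.125
endloop
endfacet
facet normal -0.914 -0.280 0.293
outer loop
vertex -0.473 -2.663 -1.516
vertex -0.861 -2.035 -2.125
vertex -0.679 -2.929 -2.412
endloop
endfacet
facet normal -0.452 -0.821 0.348
outer loop
vertex -0.473 -2.663 -1.516
vertex -0.679 -2.929 -2.412
vertex 0.141 -3.209 -2.007
endloop
endfacet
facet normal 0.076 -0.618 0.782
outer loop
vertex -0.473 -2.663 -1.516
vertex 0.141 -3.209 -2.007
vertex 0.466 -2.488 -1.469
endloop
endfacet
facet normal 0.462 0.470 0.752
outer loop
vertex -0.153 -1.762 -1.542
vertex 0.466 -2.488 -1.469
vertex 0.659 -1.751 -2.048
endloop
endfacet
facet normal -0.528 0.808 0.263
outer loop
vertex -0.861 -2.035 -2.125
vertex -0.153 -1.762 -1.542
vertex -0.161 -1.471 -2.453
endloop
endfacet
facet normal -0.920 -0.063 -0.387
outer loop
vertex -0.679 -2.929 -2.412
vertex -0.861 -2.035 -2.125
vertex -0.486 -2.192 -2.991
endloop
endfacet
facet normal -0.173 -0.939 -0.298
outer loop
vertex 0.141 -3.209 -2.007
vertex -0.679 -2.929 -2.412
vertex 0.133 -2.918 -2.918
endloop
endfacet
facet normal 0.681 -0.610 0.405
outer loop
vertex 0.466 -2.488 -1.469
vertex 0.141 -3.209 -2.007
vertex 0.841 -2.645 -2.335
endloop
endfacet
facet normal -0.258 0.174 -0.950
outer loop
vertex 2.017 2.415 -1.755
vertex 1.549 3.173 -1.489
vertex 2.44 3.102 -1.744
endloop
endfacet
facet normal 0.840 -0.520 0.156
outer loop
vertex 2.017 2.415 -1.755
vertex 2.44 3.102 -1.744
vertex 1.971 2.887 0.069
endloop
endfacet
facet normal -0.258 0.174 -0.950
outer loop
vertex 2.44 3.102 -1.744
vertex 1.549 3.173 -1.489
vertex 2.192 3.843 -1.541
endloop
endfacet
facet normal 0.933 0.238 0.270
outer loop
vertex 2.44 3.102 -1.744
vertex 2.192 3.843 -1.541
vertex 1.971 2.887 0.069
endloop
endfacet
facet normal -0.258 0.174 -0.950
outer loop
vertex 2.192 3.843 -1.541
vertex 1.549 3.173 -1.489
vertex 1.459 4.079 -1.299
endloop
endfacet
facet normal 0.411 0.758 0.506
outer loop
vertex 2.192 3.843 -1.541
vertex 1.459 4.079 -1.299
vertex 1.971 2.887 0.069
endloop
endfacet
facet normal -0.258 0.174 -0.950
outer loop
vertex 1.459 4.079 -1.299
vertex 1.549 3.173 -1.489
vertex 0.794 3.633 -1.2
endloop
endfacet
facet normal -0.331 0.646 0.687
outer loop
vertex 1.459 4.079 -1.299
vertex 0.794 3.633 -1.2
vertex 1.971 2.887 0.069
endloop
endfacet
facet normal -0.258 0.174 -0.950
outer loop
vertex 0.794 3.633 -1.2
vertex 1.549 3.173 -1.489
vertex 0.697 2.84 -1.319
endloop
endfacet
facet normal -0.736 -0.011 0.676
outer loop
vertex 0.794 3.633 -1.2
vertex 0.697 2.84 -1.319
vertex 1.971 2.887 0.069
endloop
endfacet
facet normal -0.258 0.174 -0.950
outer loop
vertex 0.697 2.84 -1.319
vertex 1.549 3.173 -1.489
vertex 1.241 2.298 -1.566
endloop
endfacet
facet normal -0.499 -0.720 0.482
outer loop
vertex 0.697 2.84 -1.319
vertex 1.241 2.298 -1.566
vertex 1.971 2.887 0.069
endloop
endfacet
facet normal -0.258 0.174 -0.950
outer loop
vertex 1.241 2.298 -1.566
vertex 1.549 3.173 -1.489
vertex 2.017 2.415 -1.755
endloop
endfacet
facet normal 0.204 -0.947 0.250
outer loop
vertex 1.241 2.298 -1.566
vertex 2.017 2.415 -1.755
vertex 1.971 2.887 0.069
endloop
endfacet

endsolid


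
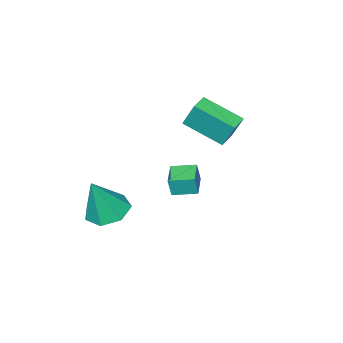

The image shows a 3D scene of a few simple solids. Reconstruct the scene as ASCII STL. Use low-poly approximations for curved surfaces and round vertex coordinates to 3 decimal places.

solid 
facet normal -0.629 0.761 0.158
outer loop
vertex -0.73 0.425 2.501
vertex 0.116 1.149 2.383
vertex -0.896 0.473 1.608
endloop
endfacet
facet normal -0.755 -0.647 0.106
outer loop
vertex -0.216 -0.349 1.437
vertex -0.73 0.425 2.501
vertex -0.896 0.473 1.608
endloop
endfacet
facet normal -0.629 0.761 0.158
outer loop
vertex -0.896 0.473 1.608
vertex 0.116 1.149 2.383
vertex -0.05 1.197 1.49
endloop
endfacet
facet normal -0.183 0.053 -0.982
outer loop
vertex -0.05 1.197 1.49
vertex -0.216 -0.349 1.437
vertex -0.896 0.473 1.608
endloop
endfacet
facet normal 0.183 -0.053 0.982
outer loop
vertex -0.73 0.425 2.501
vertex 0.796 0.327 2.212
vertex 0.116 1.149 2.383
endloop
endfacet
facet normal -0.755 -0.647 0.106
outer loop
vertex -0.05 -0.397 2.33
vertex -0.73 0.425 2.501
vertex -0.216 -0.349 1.437
endloop
endfacet
facet normal 0.183 -0.053 0.982
outer loop
vertex -0.05 -0.397 2.33
vertex 0.796 0.327 2.212
vertex -0.73 0.425 2.501
endloop
endfacet
facet normal 0.755 0.647 -0.106
outer loop
vertex 0.116 1.149 2.383
vertex 0.796 0.327 2.212
vertex -0.05 1.197 1.49
endloop
endfacet
facet normal -0.183 0.053 -0.982
outer loop
vertex 0.63 0.375 1.319
vertex -0.216 -0.349 1.437
vertex -0.05 1.197 1.49
endloop
endfacet
facet normal 0.755 0.647 -0.106
outer loop
vertex -0.05 1.197 1.49
vertex 0.796 0.327 2.212
vertex 0.63 0.375 1.319
endloop
endfacet
facet normal 0.629 -0.761 -0.158
outer loop
vertex 0.63 0.375 1.319
vertex -0.05 -0.397 2.33
vertex -0.216 -0.349 1.437
endloop
endfacet
facet normal 0.629 -0.761 -0.158
outer loop
vertex 0.796 0.327 2.212
vertex -0.05 -0.397 2.33
vertex 0.63 0.375 1.319
endloop
endfacet
facet normal -0.942 -0.329 0.072
outer loop
vertex -3.907 -2.401 3.868
vertex -4.569 -0.69 3.023
vertex -3.799 -2.986 2.601
endloop
endfacet
facet normal 0.327 -0.847 0.419
outer loop
vertex -2.951 -2.69 2.537
vertex -3.907 -2.401 3.868
vertex -3.799 -2.986 2.601
endloop
endfacet
facet normal -0.942 -0.329 0.071
outer loop
vertex -3.799 -2.986 2.601
vertex -4.569 -0.69 3.023
vertex -4.46 -1.275 1.755
endloop
endfacet
facet normal 0.077 -0.418 -0.905
outer loop
vertex -4.46 -1.275 1.755
vertex -2.951 -2.69 2.537
vertex -3.799 -2.986 2.601
endloop
endfacet
facet normal -0.077 0.417 0.905
outer loop
vertex -3.907 -2.401 3.868
vertex -3.721 -0.394 2.959
vertex -4.569 -0.69 3.023
endloop
endfacet
facet normal 0.327 -0.847 0.419
outer loop
vertex -3.06 -2.105 3.805
vertex -3.907 -2.401 3.868
vertex -2.951 -2.69 2.537
endloop
endfacet
facet normal -0.079 0.417 0.905
outer loop
vertex -3.06 -2.105 3.805
vertex -3.721 -0.394 2.959
vertex -3.907 -2.401 3.868
endloop
endfacet
facet normal -0.327 0.847 -0.419
outer loop
vertex -4.569 -0.69 3.023
vertex -3.721 -0.394 2.959
vertex -4.46 -1.275 1.755
endloop
endfacet
facet normal 0.078 -0.417 -0.906
outer loop
vertex -3.613 -0.979 1.692
vertex -2.951 -2.69 2.537
vertex -4.46 -1.275 1.755
endloop
endfacet
facet normal -0.327 0.847 -0.419
outer loop
vertex -4.46 -1.275 1.755
vertex -3.721 -0.394 2.959
vertex -3.613 -0.979 1.692
endloop
endfacet
facet normal 0.942 0.329 -0.071
outer loop
vertex -3.613 -0.979 1.692
vertex -3.06 -2.105 3.805
vertex -2.951 -2.69 2.537
endloop
endfacet
facet normal 0.942 0.329 -0.071
outer loop
vertex -3.721 -0.394 2.959
vertex -3.06 -2.105 3.805
vertex -3.613 -0.979 1.692
endloop
endfacet
facet normal -0.370 0.051 -0.927
outer loop
vertex 2.274 -2.072 -1.017
vertex 1.421 -2.577 -0.704
vertex 1.599 -1.553 -0.719
endloop
endfacet
facet normal 0.653 0.725 0.218
outer loop
vertex 2.274 -2.072 -1.017
vertex 1.599 -1.553 -0.719
vertex 2.199 -2.683 1.244
endloop
endfacet
facet normal -0.370 0.051 -0.928
outer loop
vertex 1.599 -1.553 -0.719
vertex 1.421 -2.577 -0.704
vertex 0.789 -1.805 -0.41
endloop
endfacet
facet normal -0.070 0.855 0.514
outer loop
vertex 1.599 -1.553 -0.719
vertex 0.789 -1.805 -0.41
vertex 2.199 -2.683 1.244
endloop
endfacet
facet normal -0.370 0.050 -0.928
outer loop
vertex 0.789 -1.805 -0.41
vertex 1.421 -2.577 -0.704
vertex 0.456 -2.639 -0.322
endloop
endfacet
facet normal -0.627 0.325 0.708
outer loop
vertex 0.789 -1.805 -0.41
vertex 0.456 -2.639 -0.322
vertex 2.199 -2.683 1.244
endloop
endfacet
facet normal -0.370 0.050 -0.928
outer loop
vertex 0.456 -2.639 -0.322
vertex 1.421 -2.577 -0.704
vertex 0.849 -3.427 -0.521
endloop
endfacet
facet normal -0.599 -0.464 0.653
outer loop
vertex 0.456 -2.639 -0.322
vertex 0.849 -3.427 -0.521
vertex 2.199 -2.683 1.244
endloop
endfacet
facet normal -0.370 0.050 -0.928
outer loop
vertex 0.849 -3.427 -0.521
vertex 1.421 -2.577 -0.704
vertex 1.673 -3.575 -0.858
endloop
endfacet
facet normal -0.005 -0.920 0.392
outer loop
vertex 0.849 -3.427 -0.521
vertex 1.673 -3.575 -0.858
vertex 2.199 -2.683 1.244
endloop
endfacet
facet normal -0.370 0.050 -0.928
outer loop
vertex 1.673 -3.575 -0.858
vertex 1.421 -2.577 -0.704
vertex 2.307 -2.972 -1.079
endloop
endfacet
facet normal 0.706 -0.698 0.120
outer loop
vertex 1.673 -3.575 -0.858
vertex 2.307 -2.972 -1.079
vertex 2.199 -2.683 1.244
endloop
endfacet
facet normal -0.370 0.050 -0.928
outer loop
vertex 2.307 -2.972 -1.079
vertex 1.421 -2.577 -0.704
vertex 2.274 -2.072 -1.017
endloop
endfacet
facet normal 0.999 0.034 0.042
outer loop
vertex 2.307 -2.972 -1.079
vertex 2.274 -2.072 -1.017
vertex 2.199 -2.683 1.244
endloop
endfacet

endsolid


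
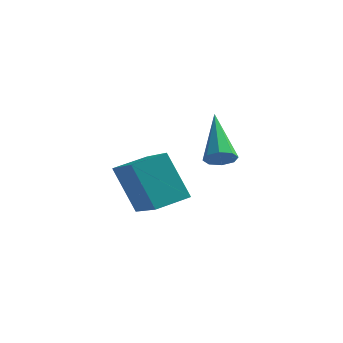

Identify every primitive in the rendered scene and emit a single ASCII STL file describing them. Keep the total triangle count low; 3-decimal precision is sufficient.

solid 
facet normal 0.450 -0.597 -0.664
outer loop
vertex 3.633 1.983 -1.811
vertex 3.172 1.71 -1.878
vertex 3.398 2.141 -2.112
endloop
endfacet
facet normal 0.560 0.828 -0.003
outer loop
vertex 3.633 1.983 -1.811
vertex 3.398 2.141 -2.112
vertex 2.268 2.91 -0.542
endloop
endfacet
facet normal 0.450 -0.597 -0.664
outer loop
vertex 3.398 2.141 -2.112
vertex 3.172 1.71 -1.878
vertex 3.03 2.046 -2.276
endloop
endfacet
facet normal -0.027 0.890 -0.455
outer loop
vertex 3.398 2.141 -2.112
vertex 3.03 2.046 -2.276
vertex 2.268 2.91 -0.542
endloop
endfacet
facet normal 0.448 -0.598 -0.665
outer loop
vertex 3.03 2.046 -2.276
vertex 3.172 1.71 -1.878
vertex 2.745 1.755 -2.206
endloop
endfacet
facet normal -0.660 0.515 -0.547
outer loop
vertex 3.03 2.046 -2.276
vertex 2.745 1.755 -2.206
vertex 2.268 2.91 -0.542
endloop
endfacet
facet normal 0.449 -0.596 -0.666
outer loop
vertex 2.745 1.755 -2.206
vertex 3.172 1.71 -1.878
vertex 2.71 1.437 -1.945
endloop
endfacet
facet normal -0.971 -0.077 -0.225
outer loop
vertex 2.745 1.755 -2.206
vertex 2.71 1.437 -1.945
vertex 2.268 2.91 -0.542
endloop
endfacet
facet normal 0.449 -0.597 -0.664
outer loop
vertex 2.71 1.437 -1.945
vertex 3.172 1.71 -1.878
vertex 2.945 1.279 -1.644
endloop
endfacet
facet normal -0.777 -0.541 0.323
outer loop
vertex 2.71 1.437 -1.945
vertex 2.945 1.279 -1.644
vertex 2.268 2.91 -0.542
endloop
endfacet
facet normal 0.449 -0.597 -0.665
outer loop
vertex 2.945 1.279 -1.644
vertex 3.172 1.71 -1.878
vertex 3.313 1.373 -1.48
endloop
endfacet
facet normal -0.191 -0.603 0.775
outer loop
vertex 2.945 1.279 -1.644
vertex 3.313 1.373 -1.48
vertex 2.268 2.91 -0.542
endloop
endfacet
facet normal 0.450 -0.596 -0.665
outer loop
vertex 3.313 1.373 -1.48
vertex 3.172 1.71 -1.878
vertex 3.598 1.665 -1.549
endloop
endfacet
facet normal 0.443 -0.228 0.867
outer loop
vertex 3.313 1.373 -1.48
vertex 3.598 1.665 -1.549
vertex 2.268 2.91 -0.542
endloop
endfacet
facet normal 0.450 -0.597 -0.664
outer loop
vertex 3.598 1.665 -1.549
vertex 3.172 1.71 -1.878
vertex 3.633 1.983 -1.811
endloop
endfacet
facet normal 0.755 0.366 0.545
outer loop
vertex 3.598 1.665 -1.549
vertex 3.633 1.983 -1.811
vertex 2.268 2.91 -0.542
endloop
endfacet
facet normal -0.511 -0.824 -0.245
outer loop
vertex -0.153 1.943 -2.862
vertex -1.599 3.08 -3.673
vertex 0.765 1.885 -4.581
endloop
endfacet
facet normal 0.719 -0.566 0.403
outer loop
vertex 1.419 2.94 -4.267
vertex -0.153 1.943 -2.862
vertex 0.765 1.885 -4.581
endloop
endfacet
facet normal -0.511 -0.824 -0.246
outer loop
vertex 0.765 1.885 -4.581
vertex -1.599 3.08 -3.673
vertex -0.68 3.023 -5.392
endloop
endfacet
facet normal 0.471 -0.030 -0.881
outer loop
vertex -0.68 3.023 -5.392
vertex 1.419 2.94 -4.267
vertex 0.765 1.885 -4.581
endloop
endfacet
facet normal -0.471 0.030 0.882
outer loop
vertex -0.153 1.943 -2.862
vertex -0.945 4.135 -3.359
vertex -1.599 3.08 -3.673
endloop
endfacet
facet normal 0.719 -0.566 0.403
outer loop
vertex 0.5 2.997 -2.548
vertex -0.153 1.943 -2.862
vertex 1.419 2.94 -4.267
endloop
endfacet
facet normal -0.471 0.030 0.881
outer loop
vertex 0.5 2.997 -2.548
vertex -0.945 4.135 -3.359
vertex -0.153 1.943 -2.862
endloop
endfacet
facet normal -0.719 0.566 -0.403
outer loop
vertex -1.599 3.08 -3.673
vertex -0.945 4.135 -3.359
vertex -0.68 3.023 -5.392
endloop
endfacet
facet normal 0.471 -0.029 -0.881
outer loop
vertex -0.027 4.077 -5.078
vertex 1.419 2.94 -4.267
vertex -0.68 3.023 -5.392
endloop
endfacet
facet normal -0.719 0.566 -0.403
outer loop
vertex -0.68 3.023 -5.392
vertex -0.945 4.135 -3.359
vertex -0.027 4.077 -5.078
endloop
endfacet
facet normal 0.510 0.824 0.246
outer loop
vertex -0.027 4.077 -5.078
vertex 0.5 2.997 -2.548
vertex 1.419 2.94 -4.267
endloop
endfacet
facet normal 0.511 0.824 0.245
outer loop
vertex -0.945 4.135 -3.359
vertex 0.5 2.997 -2.548
vertex -0.027 4.077 -5.078
endloop
endfacet

endsolid


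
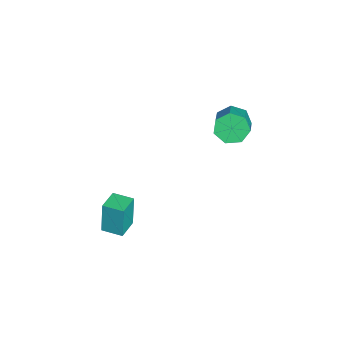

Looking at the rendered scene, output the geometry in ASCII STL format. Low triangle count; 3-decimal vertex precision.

solid 
facet normal -0.867 0.019 -0.498
outer loop
vertex 0.827 2.77 2.094
vertex 0.322 3.108 2.987
vertex 0.781 3.699 2.209
endloop
endfacet
facet normal 0.496 0.131 -0.859
outer loop
vertex 0.827 2.77 2.094
vertex 0.781 3.699 2.209
vertex 2.544 2.735 3.08
endloop
endfacet
facet normal 0.496 0.131 -0.858
outer loop
vertex 2.544 2.735 3.08
vertex 0.781 3.699 2.209
vertex 2.497 3.664 3.195
endloop
endfacet
facet normal 0.867 -0.018 0.498
outer loop
vertex 2.544 2.735 3.08
vertex 2.497 3.664 3.195
vertex 2.038 3.072 3.973
endloop
endfacet
facet normal -0.867 0.017 -0.498
outer loop
vertex 0.781 3.699 2.209
vertex 0.322 3.108 2.987
vertex 0.388 4.183 2.909
endloop
endfacet
facet normal 0.270 0.856 -0.440
outer loop
vertex 0.781 3.699 2.209
vertex 0.388 4.183 2.909
vertex 2.497 3.664 3.195
endloop
endfacet
facet normal 0.270 0.856 -0.440
outer loop
vertex 2.497 3.664 3.195
vertex 0.388 4.183 2.909
vertex 2.105 4.148 3.895
endloop
endfacet
facet normal 0.867 -0.018 0.498
outer loop
vertex 2.497 3.664 3.195
vertex 2.105 4.148 3.895
vertex 2.038 3.072 3.973
endloop
endfacet
facet normal -0.867 0.017 -0.498
outer loop
vertex 0.388 4.183 2.909
vertex 0.322 3.108 2.987
vertex -0.054 3.856 3.668
endloop
endfacet
facet normal -0.159 0.937 0.311
outer loop
vertex 0.388 4.183 2.909
vertex -0.054 3.856 3.668
vertex 2.105 4.148 3.895
endloop
endfacet
facet normal -0.159 0.937 0.311
outer loop
vertex 2.105 4.148 3.895
vertex -0.054 3.856 3.668
vertex 1.662 3.821 4.654
endloop
endfacet
facet normal 0.867 -0.018 0.498
outer loop
vertex 2.105 4.148 3.895
vertex 1.662 3.821 4.654
vertex 2.038 3.072 3.973
endloop
endfacet
facet normal -0.867 0.018 -0.498
outer loop
vertex -0.054 3.856 3.668
vertex 0.322 3.108 2.987
vertex -0.214 2.966 3.914
endloop
endfacet
facet normal -0.468 0.313 0.826
outer loop
vertex -0.054 3.856 3.668
vertex -0.214 2.966 3.914
vertex 1.662 3.821 4.654
endloop
endfacet
facet normal -0.468 0.312 0.827
outer loop
vertex 1.662 3.821 4.654
vertex -0.214 2.966 3.914
vertex 1.503 2.931 4.9
endloop
endfacet
facet normal 0.867 -0.017 0.498
outer loop
vertex 1.662 3.821 4.654
vertex 1.503 2.931 4.9
vertex 2.038 3.072 3.973
endloop
endfacet
facet normal -0.867 0.018 -0.498
outer loop
vertex -0.214 2.966 3.914
vertex 0.322 3.108 2.987
vertex 0.03 2.182 3.462
endloop
endfacet
facet normal -0.425 -0.548 0.721
outer loop
vertex -0.214 2.966 3.914
vertex 0.03 2.182 3.462
vertex 1.503 2.931 4.9
endloop
endfacet
facet normal -0.425 -0.548 0.721
outer loop
vertex 1.503 2.931 4.9
vertex 0.03 2.182 3.462
vertex 1.747 2.147 4.448
endloop
endfacet
facet normal 0.867 -0.017 0.498
outer loop
vertex 1.503 2.931 4.9
vertex 1.747 2.147 4.448
vertex 2.038 3.072 3.973
endloop
endfacet
facet normal -0.867 0.018 -0.498
outer loop
vertex 0.03 2.182 3.462
vertex 0.322 3.108 2.987
vertex 0.493 2.095 2.652
endloop
endfacet
facet normal -0.062 -0.996 0.072
outer loop
vertex 0.03 2.182 3.462
vertex 0.493 2.095 2.652
vertex 1.747 2.147 4.448
endloop
endfacet
facet normal -0.062 -0.996 0.072
outer loop
vertex 1.747 2.147 4.448
vertex 0.493 2.095 2.652
vertex 2.21 2.06 3.638
endloop
endfacet
facet normal 0.867 -0.017 0.498
outer loop
vertex 1.747 2.147 4.448
vertex 2.21 2.06 3.638
vertex 2.038 3.072 3.973
endloop
endfacet
facet normal -0.867 0.018 -0.497
outer loop
vertex 0.493 2.095 2.652
vertex 0.322 3.108 2.987
vertex 0.827 2.77 2.094
endloop
endfacet
facet normal 0.348 -0.694 -0.631
outer loop
vertex 0.493 2.095 2.652
vertex 0.827 2.77 2.094
vertex 2.21 2.06 3.638
endloop
endfacet
facet normal 0.348 -0.694 -0.631
outer loop
vertex 2.21 2.06 3.638
vertex 0.827 2.77 2.094
vertex 2.544 2.735 3.08
endloop
endfacet
facet normal 0.867 -0.017 0.498
outer loop
vertex 2.21 2.06 3.638
vertex 2.544 2.735 3.08
vertex 2.038 3.072 3.973
endloop
endfacet
facet normal -0.932 0.344 -0.113
outer loop
vertex 2.088 -3.776 -2.603
vertex 2.554 -2.509 -2.595
vertex 2.325 -3.849 -4.789
endloop
endfacet
facet normal -0.345 -0.938 -0.006
outer loop
vertex 3.686 -4.351 -4.625
vertex 2.088 -3.776 -2.603
vertex 2.325 -3.849 -4.789
endloop
endfacet
facet normal -0.932 0.344 -0.113
outer loop
vertex 2.325 -3.849 -4.789
vertex 2.554 -2.509 -2.595
vertex 2.791 -2.582 -4.781
endloop
endfacet
facet normal 0.107 -0.033 -0.994
outer loop
vertex 2.791 -2.582 -4.781
vertex 3.686 -4.351 -4.625
vertex 2.325 -3.849 -4.789
endloop
endfacet
facet normal -0.107 0.033 0.994
outer loop
vertex 2.088 -3.776 -2.603
vertex 3.915 -3.011 -2.431
vertex 2.554 -2.509 -2.595
endloop
endfacet
facet normal -0.345 -0.938 -0.006
outer loop
vertex 3.449 -4.278 -2.439
vertex 2.088 -3.776 -2.603
vertex 3.686 -4.351 -4.625
endloop
endfacet
facet normal -0.107 0.033 0.994
outer loop
vertex 3.449 -4.278 -2.439
vertex 3.915 -3.011 -2.431
vertex 2.088 -3.776 -2.603
endloop
endfacet
facet normal 0.345 0.938 0.006
outer loop
vertex 2.554 -2.509 -2.595
vertex 3.915 -3.011 -2.431
vertex 2.791 -2.582 -4.781
endloop
endfacet
facet normal 0.107 -0.033 -0.994
outer loop
vertex 4.152 -3.084 -4.617
vertex 3.686 -4.351 -4.625
vertex 2.791 -2.582 -4.781
endloop
endfacet
facet normal 0.345 0.938 0.006
outer loop
vertex 2.791 -2.582 -4.781
vertex 3.915 -3.011 -2.431
vertex 4.152 -3.084 -4.617
endloop
endfacet
facet normal 0.932 -0.344 0.113
outer loop
vertex 4.152 -3.084 -4.617
vertex 3.449 -4.278 -2.439
vertex 3.686 -4.351 -4.625
endloop
endfacet
facet normal 0.932 -0.344 0.113
outer loop
vertex 3.915 -3.011 -2.431
vertex 3.449 -4.278 -2.439
vertex 4.152 -3.084 -4.617
endloop
endfacet

endsolid


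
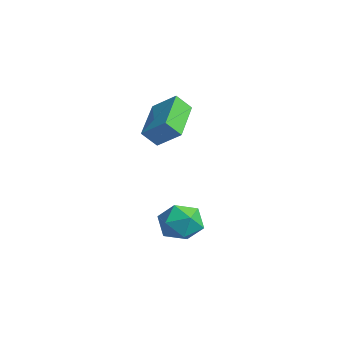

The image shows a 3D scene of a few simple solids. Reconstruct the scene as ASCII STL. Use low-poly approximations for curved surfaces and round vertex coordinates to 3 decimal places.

solid 
facet normal -0.393 0.322 0.861
outer loop
vertex -1.024 -2.43 0.132
vertex -1.794 -2.865 -0.057
vertex -1.138 -3.286 0.4
endloop
endfacet
facet normal 0.313 0.246 0.917
outer loop
vertex -1.024 -2.43 0.132
vertex -1.138 -3.286 0.4
vertex -0.344 -3.021 0.058
endloop
endfacet
facet normal 0.620 0.660 0.424
outer loop
vertex -1.024 -2.43 0.132
vertex -0.344 -3.021 0.058
vertex -0.51 -2.435 -0.611
endloop
endfacet
facet normal 0.101 0.993 0.063
outer loop
vertex -1.024 -2.43 0.132
vertex -0.51 -2.435 -0.611
vertex -1.407 -2.339 -0.682
endloop
endfacet
facet normal -0.524 0.783 0.334
outer loop
vertex -1.024 -2.43 0.132
vertex -1.407 -2.339 -0.682
vertex -1.794 -2.865 -0.057
endloop
endfacet
facet normal 0.475 -0.433 0.766
outer loop
vertex -0.344 -3.021 0.058
vertex -1.138 -3.286 0.4
vertex -0.693 -3.821 -0.178
endloop
endfacet
facet normal -0.669 -0.310 0.675
outer loop
vertex -1.138 -3.286 0.4
vertex -1.794 -2.865 -0.057
vertex -1.59 -3.725 -0.249
endloop
endfacet
facet normal -0.882 0.437 -0.178
outer loop
vertex -1.794 -2.865 -0.057
vertex -1.407 -2.339 -0.682
vertex -1.756 -3.139 -0.918
endloop
endfacet
facet normal 0.132 0.776 -0.617
outer loop
vertex -1.407 -2.339 -0.682
vertex -0.51 -2.435 -0.611
vertex -0.962 -2.874 -1.26
endloop
endfacet
facet normal 0.971 0.238 -0.033
outer loop
vertex -0.51 -2.435 -0.611
vertex -0.344 -3.021 0.058
vertex -0.306 -3.295 -0.803
endloop
endfacet
facet normal -0.101 -0.993 -0.063
outer loop
vertex -1.076 -3.73 -0.992
vertex -0.693 -3.821 -0.178
vertex -1.59 -3.725 -0.249
endloop
endfacet
facet normal -0.620 -0.660 -0.424
outer loop
vertex -1.076 -3.73 -0.992
vertex -1.59 -3.725 -0.249
vertex -1.756 -3.139 -0.918
endloop
endfacet
facet normal -0.313 -0.246 -0.917
outer loop
vertex -1.076 -3.73 -0.992
vertex -1.756 -3.139 -0.918
vertex -0.962 -2.874 -1.26
endloop
endfacet
facet normal 0.393 -0.322 -0.861
outer loop
vertex -1.076 -3.73 -0.992
vertex -0.962 -2.874 -1.26
vertex -0.306 -3.295 -0.803
endloop
endfacet
facet normal 0.524 -0.783 -0.334
outer loop
vertex -1.076 -3.73 -0.992
vertex -0.306 -3.295 -0.803
vertex -0.693 -3.821 -0.178
endloop
endfacet
facet normal -0.132 -0.776 0.617
outer loop
vertex -1.59 -3.725 -0.249
vertex -0.693 -3.821 -0.178
vertex -1.138 -3.286 0.4
endloop
endfacet
facet normal -0.971 -0.238 0.033
outer loop
vertex -1.756 -3.139 -0.918
vertex -1.59 -3.725 -0.249
vertex -1.794 -2.865 -0.057
endloop
endfacet
facet normal -0.475 0.433 -0.766
outer loop
vertex -0.962 -2.874 -1.26
vertex -1.756 -3.139 -0.918
vertex -1.407 -2.339 -0.682
endloop
endfacet
facet normal 0.669 0.310 -0.675
outer loop
vertex -0.306 -3.295 -0.803
vertex -0.962 -2.874 -1.26
vertex -0.51 -2.435 -0.611
endloop
endfacet
facet normal 0.882 -0.437 0.178
outer loop
vertex -0.693 -3.821 -0.178
vertex -0.306 -3.295 -0.803
vertex -0.344 -3.021 0.058
endloop
endfacet
facet normal -0.637 -0.510 -0.578
outer loop
vertex -2.93 -3.765 3.292
vertex -4.4 -2.699 3.972
vertex -2.812 -3.203 2.666
endloop
endfacet
facet normal 0.758 -0.550 -0.351
outer loop
vertex -2.06 -2.601 3.348
vertex -2.93 -3.765 3.292
vertex -2.812 -3.203 2.666
endloop
endfacet
facet normal -0.637 -0.509 -0.578
outer loop
vertex -2.812 -3.203 2.666
vertex -4.4 -2.699 3.972
vertex -4.282 -2.136 3.346
endloop
endfacet
facet normal 0.139 0.661 -0.737
outer loop
vertex -4.282 -2.136 3.346
vertex -2.06 -2.601 3.348
vertex -2.812 -3.203 2.666
endloop
endfacet
facet normal -0.139 -0.662 0.737
outer loop
vertex -2.93 -3.765 3.292
vertex -3.648 -2.097 4.654
vertex -4.4 -2.699 3.972
endloop
endfacet
facet normal 0.758 -0.550 -0.351
outer loop
vertex -2.178 -3.164 3.974
vertex -2.93 -3.765 3.292
vertex -2.06 -2.601 3.348
endloop
endfacet
facet normal -0.139 -0.662 0.737
outer loop
vertex -2.178 -3.164 3.974
vertex -3.648 -2.097 4.654
vertex -2.93 -3.765 3.292
endloop
endfacet
facet normal -0.758 0.549 0.351
outer loop
vertex -4.4 -2.699 3.972
vertex -3.648 -2.097 4.654
vertex -4.282 -2.136 3.346
endloop
endfacet
facet normal 0.139 0.662 -0.737
outer loop
vertex -3.53 -1.535 4.028
vertex -2.06 -2.601 3.348
vertex -4.282 -2.136 3.346
endloop
endfacet
facet normal -0.758 0.550 0.351
outer loop
vertex -4.282 -2.136 3.346
vertex -3.648 -2.097 4.654
vertex -3.53 -1.535 4.028
endloop
endfacet
facet normal 0.637 0.510 0.578
outer loop
vertex -3.53 -1.535 4.028
vertex -2.178 -3.164 3.974
vertex -2.06 -2.601 3.348
endloop
endfacet
facet normal 0.637 0.510 0.578
outer loop
vertex -3.648 -2.097 4.654
vertex -2.178 -3.164 3.974
vertex -3.53 -1.535 4.028
endloop
endfacet

endsolid


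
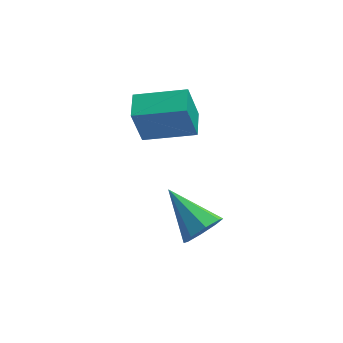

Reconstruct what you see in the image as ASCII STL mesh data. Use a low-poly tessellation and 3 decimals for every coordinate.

solid 
facet normal -0.962 0.154 -0.223
outer loop
vertex -2.855 -0.05 2.903
vertex -2.704 1.111 3.055
vertex -2.436 0.116 1.212
endloop
endfacet
facet normal -0.128 -0.983 -0.128
outer loop
vertex -0.396 -0.211 1.685
vertex -2.855 -0.05 2.903
vertex -2.436 0.116 1.212
endloop
endfacet
facet normal -0.962 0.154 -0.223
outer loop
vertex -2.436 0.116 1.212
vertex -2.704 1.111 3.055
vertex -2.285 1.277 1.364
endloop
endfacet
facet normal 0.239 0.095 -0.966
outer loop
vertex -2.285 1.277 1.364
vertex -0.396 -0.211 1.685
vertex -2.436 0.116 1.212
endloop
endfacet
facet normal -0.239 -0.095 0.966
outer loop
vertex -2.855 -0.05 2.903
vertex -0.664 0.784 3.528
vertex -2.704 1.111 3.055
endloop
endfacet
facet normal -0.128 -0.983 -0.128
outer loop
vertex -0.815 -0.377 3.376
vertex -2.855 -0.05 2.903
vertex -0.396 -0.211 1.685
endloop
endfacet
facet normal -0.239 -0.095 0.966
outer loop
vertex -0.815 -0.377 3.376
vertex -0.664 0.784 3.528
vertex -2.855 -0.05 2.903
endloop
endfacet
facet normal 0.128 0.983 0.128
outer loop
vertex -2.704 1.111 3.055
vertex -0.664 0.784 3.528
vertex -2.285 1.277 1.364
endloop
endfacet
facet normal 0.239 0.095 -0.966
outer loop
vertex -0.245 0.95 1.837
vertex -0.396 -0.211 1.685
vertex -2.285 1.277 1.364
endloop
endfacet
facet normal 0.128 0.983 0.128
outer loop
vertex -2.285 1.277 1.364
vertex -0.664 0.784 3.528
vertex -0.245 0.95 1.837
endloop
endfacet
facet normal 0.962 -0.154 0.223
outer loop
vertex -0.245 0.95 1.837
vertex -0.815 -0.377 3.376
vertex -0.396 -0.211 1.685
endloop
endfacet
facet normal 0.962 -0.154 0.223
outer loop
vertex -0.664 0.784 3.528
vertex -0.815 -0.377 3.376
vertex -0.245 0.95 1.837
endloop
endfacet
facet normal 0.529 -0.701 -0.478
outer loop
vertex -0.013 -4.278 0.663
vertex -0.562 -4.224 -0.023
vertex 0.185 -3.82 0.21
endloop
endfacet
facet normal 0.557 0.449 0.698
outer loop
vertex -0.013 -4.278 0.663
vertex 0.185 -3.82 0.21
vertex -1.698 -2.716 1.003
endloop
endfacet
facet normal 0.529 -0.702 -0.477
outer loop
vertex 0.185 -3.82 0.21
vertex -0.562 -4.224 -0.023
vertex -0.055 -3.6 -0.38
endloop
endfacet
facet normal 0.533 0.840 0.096
outer loop
vertex 0.185 -3.82 0.21
vertex -0.055 -3.6 -0.38
vertex -1.698 -2.716 1.003
endloop
endfacet
facet normal 0.529 -0.702 -0.477
outer loop
vertex -0.055 -3.6 -0.38
vertex -0.562 -4.224 -0.023
vertex -0.591 -3.745 -0.761
endloop
endfacet
facet normal 0.088 0.883 -0.460
outer loop
vertex -0.055 -3.6 -0.38
vertex -0.591 -3.745 -0.761
vertex -1.698 -2.716 1.003
endloop
endfacet
facet normal 0.529 -0.702 -0.477
outer loop
vertex -0.591 -3.745 -0.761
vertex -0.562 -4.224 -0.023
vertex -1.11 -4.171 -0.709
endloop
endfacet
facet normal -0.520 0.554 -0.650
outer loop
vertex -0.591 -3.745 -0.761
vertex -1.11 -4.171 -0.709
vertex -1.698 -2.716 1.003
endloop
endfacet
facet normal 0.529 -0.702 -0.477
outer loop
vertex -1.11 -4.171 -0.709
vertex -0.562 -4.224 -0.023
vertex -1.308 -4.628 -0.256
endloop
endfacet
facet normal -0.932 0.047 -0.360
outer loop
vertex -1.11 -4.171 -0.709
vertex -1.308 -4.628 -0.256
vertex -1.698 -2.716 1.003
endloop
endfacet
facet normal 0.529 -0.702 -0.477
outer loop
vertex -1.308 -4.628 -0.256
vertex -0.562 -4.224 -0.023
vertex -1.069 -4.849 0.334
endloop
endfacet
facet normal -0.908 -0.343 0.239
outer loop
vertex -1.308 -4.628 -0.256
vertex -1.069 -4.849 0.334
vertex -1.698 -2.716 1.003
endloop
endfacet
facet normal 0.528 -0.702 -0.478
outer loop
vertex -1.069 -4.849 0.334
vertex -0.562 -4.224 -0.023
vertex -0.532 -4.704 0.714
endloop
endfacet
facet normal -0.461 -0.386 0.799
outer loop
vertex -1.069 -4.849 0.334
vertex -0.532 -4.704 0.714
vertex -1.698 -2.716 1.003
endloop
endfacet
facet normal 0.529 -0.701 -0.478
outer loop
vertex -0.532 -4.704 0.714
vertex -0.562 -4.224 -0.023
vertex -0.013 -4.278 0.663
endloop
endfacet
facet normal 0.145 -0.058 0.988
outer loop
vertex -0.532 -4.704 0.714
vertex -0.013 -4.278 0.663
vertex -1.698 -2.716 1.003
endloop
endfacet

endsolid


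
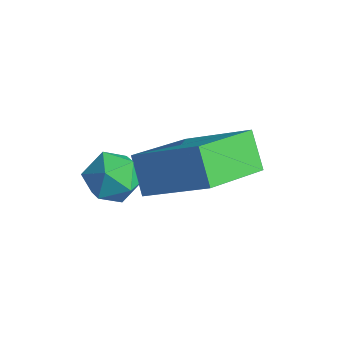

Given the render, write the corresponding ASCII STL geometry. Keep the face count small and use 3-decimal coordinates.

solid 
facet normal -0.832 0.419 0.364
outer loop
vertex -1.813 -1.301 2.063
vertex -2.203 -1.886 1.846
vertex -1.902 -1.873 2.518
endloop
endfacet
facet normal -0.259 0.626 0.736
outer loop
vertex -1.813 -1.301 2.063
vertex -1.902 -1.873 2.518
vertex -1.247 -1.542 2.467
endloop
endfacet
facet normal 0.197 0.938 0.284
outer loop
vertex -1.813 -1.301 2.063
vertex -1.247 -1.542 2.467
vertex -1.142 -1.351 1.764
endloop
endfacet
facet normal -0.095 0.925 -0.367
outer loop
vertex -1.813 -1.301 2.063
vertex -1.142 -1.351 1.764
vertex -1.733 -1.564 1.38
endloop
endfacet
facet normal -0.730 0.605 -0.318
outer loop
vertex -1.813 -1.301 2.063
vertex -1.733 -1.564 1.38
vertex -2.203 -1.886 1.846
endloop
endfacet
facet normal 0.057 0.042 0.998
outer loop
vertex -1.247 -1.542 2.467
vertex -1.902 -1.873 2.518
vertex -1.287 -2.276 2.5
endloop
endfacet
facet normal -0.871 -0.292 0.396
outer loop
vertex -1.902 -1.873 2.518
vertex -2.203 -1.886 1.846
vertex -1.878 -2.489 2.116
endloop
endfacet
facet normal -0.706 0.007 -0.708
outer loop
vertex -2.203 -1.886 1.846
vertex -1.733 -1.564 1.38
vertex -1.773 -2.298 1.413
endloop
endfacet
facet normal 0.322 0.526 -0.787
outer loop
vertex -1.733 -1.564 1.38
vertex -1.142 -1.351 1.764
vertex -1.118 -1.967 1.362
endloop
endfacet
facet normal 0.793 0.547 0.267
outer loop
vertex -1.142 -1.351 1.764
vertex -1.247 -1.542 2.467
vertex -0.817 -1.954 2.034
endloop
endfacet
facet normal 0.095 -0.925 0.367
outer loop
vertex -1.207 -2.539 1.817
vertex -1.287 -2.276 2.5
vertex -1.878 -2.489 2.116
endloop
endfacet
facet normal -0.197 -0.938 -0.284
outer loop
vertex -1.207 -2.539 1.817
vertex -1.878 -2.489 2.116
vertex -1.773 -2.298 1.413
endloop
endfacet
facet normal 0.259 -0.626 -0.736
outer loop
vertex -1.207 -2.539 1.817
vertex -1.773 -2.298 1.413
vertex -1.118 -1.967 1.362
endloop
endfacet
facet normal 0.832 -0.419 -0.364
outer loop
vertex -1.207 -2.539 1.817
vertex -1.118 -1.967 1.362
vertex -0.817 -1.954 2.034
endloop
endfacet
facet normal 0.730 -0.605 0.318
outer loop
vertex -1.207 -2.539 1.817
vertex -0.817 -1.954 2.034
vertex -1.287 -2.276 2.5
endloop
endfacet
facet normal -0.322 -0.526 0.787
outer loop
vertex -1.878 -2.489 2.116
vertex -1.287 -2.276 2.5
vertex -1.902 -1.873 2.518
endloop
endfacet
facet normal -0.793 -0.547 -0.267
outer loop
vertex -1.773 -2.298 1.413
vertex -1.878 -2.489 2.116
vertex -2.203 -1.886 1.846
endloop
endfacet
facet normal -0.057 -0.042 -0.998
outer loop
vertex -1.118 -1.967 1.362
vertex -1.773 -2.298 1.413
vertex -1.733 -1.564 1.38
endloop
endfacet
facet normal 0.871 0.292 -0.396
outer loop
vertex -0.817 -1.954 2.034
vertex -1.118 -1.967 1.362
vertex -1.142 -1.351 1.764
endloop
endfacet
facet normal 0.706 -0.007 0.708
outer loop
vertex -1.287 -2.276 2.5
vertex -0.817 -1.954 2.034
vertex -1.247 -1.542 2.467
endloop
endfacet
facet normal -0.633 0.216 0.744
outer loop
vertex -0.091 -0.688 3.392
vertex -0.415 1.106 2.596
vertex -1.522 -1.395 2.38
endloop
endfacet
facet normal 0.163 -0.902 0.400
outer loop
vertex -0.845 -1.626 1.584
vertex -0.091 -0.688 3.392
vertex -1.522 -1.395 2.38
endloop
endfacet
facet normal -0.633 0.216 0.744
outer loop
vertex -1.522 -1.395 2.38
vertex -0.415 1.106 2.596
vertex -1.846 0.399 1.584
endloop
endfacet
facet normal -0.757 -0.374 -0.535
outer loop
vertex -1.846 0.399 1.584
vertex -0.845 -1.626 1.584
vertex -1.522 -1.395 2.38
endloop
endfacet
facet normal 0.757 0.374 0.535
outer loop
vertex -0.091 -0.688 3.392
vertex 0.262 0.875 1.8
vertex -0.415 1.106 2.596
endloop
endfacet
facet normal 0.163 -0.902 0.400
outer loop
vertex 0.586 -0.919 2.596
vertex -0.091 -0.688 3.392
vertex -0.845 -1.626 1.584
endloop
endfacet
facet normal 0.757 0.374 0.535
outer loop
vertex 0.586 -0.919 2.596
vertex 0.262 0.875 1.8
vertex -0.091 -0.688 3.392
endloop
endfacet
facet normal -0.163 0.902 -0.400
outer loop
vertex -0.415 1.106 2.596
vertex 0.262 0.875 1.8
vertex -1.846 0.399 1.584
endloop
endfacet
facet normal -0.757 -0.374 -0.535
outer loop
vertex -1.169 0.168 0.788
vertex -0.845 -1.626 1.584
vertex -1.846 0.399 1.584
endloop
endfacet
facet normal -0.163 0.902 -0.400
outer loop
vertex -1.846 0.399 1.584
vertex 0.262 0.875 1.8
vertex -1.169 0.168 0.788
endloop
endfacet
facet normal 0.633 -0.216 -0.744
outer loop
vertex -1.169 0.168 0.788
vertex 0.586 -0.919 2.596
vertex -0.845 -1.626 1.584
endloop
endfacet
facet normal 0.633 -0.216 -0.744
outer loop
vertex 0.262 0.875 1.8
vertex 0.586 -0.919 2.596
vertex -1.169 0.168 0.788
endloop
endfacet

endsolid
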